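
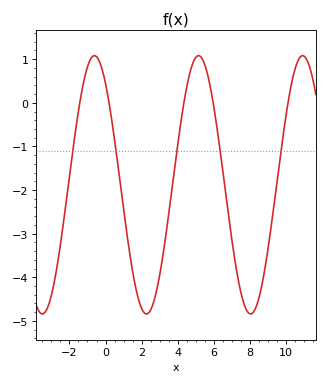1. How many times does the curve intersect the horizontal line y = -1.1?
5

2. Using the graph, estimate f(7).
-3.2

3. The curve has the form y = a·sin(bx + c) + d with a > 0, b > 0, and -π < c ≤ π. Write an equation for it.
y = 2.96sin(1.1x + 2.2) - 1.88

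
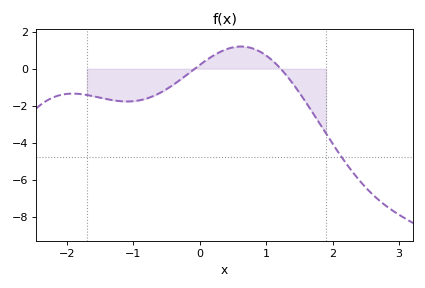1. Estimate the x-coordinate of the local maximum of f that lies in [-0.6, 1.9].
0.62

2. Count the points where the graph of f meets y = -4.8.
1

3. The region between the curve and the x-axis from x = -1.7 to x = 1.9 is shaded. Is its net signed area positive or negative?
negative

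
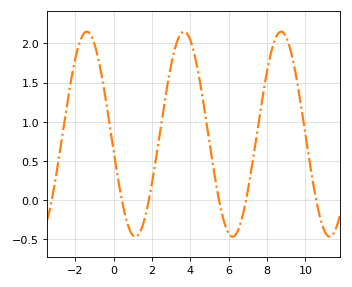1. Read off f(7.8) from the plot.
1.35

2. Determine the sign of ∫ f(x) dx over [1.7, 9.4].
positive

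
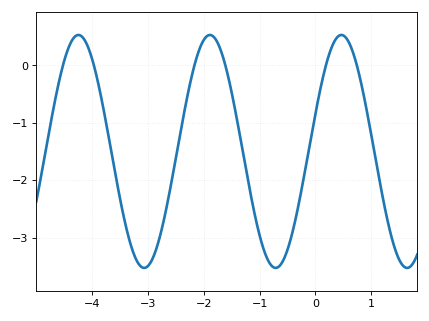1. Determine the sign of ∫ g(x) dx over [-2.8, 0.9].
negative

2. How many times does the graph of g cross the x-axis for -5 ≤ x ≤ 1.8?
6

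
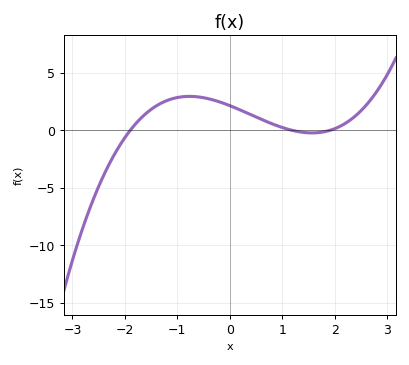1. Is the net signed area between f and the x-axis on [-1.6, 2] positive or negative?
positive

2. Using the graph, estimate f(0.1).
1.98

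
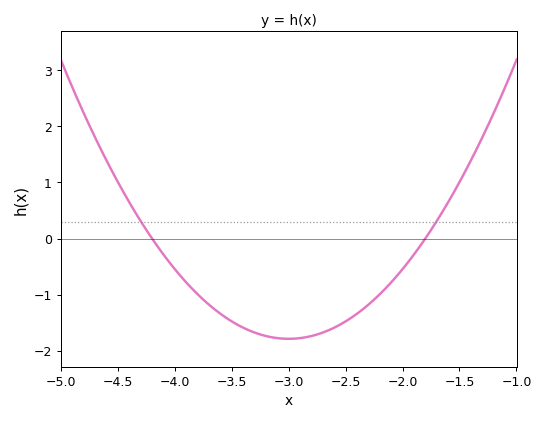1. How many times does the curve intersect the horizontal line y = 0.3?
2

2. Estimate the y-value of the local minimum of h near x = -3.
-1.8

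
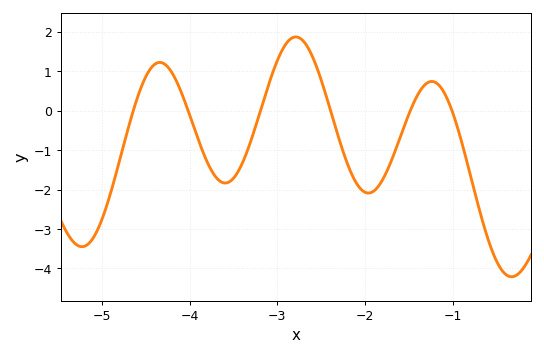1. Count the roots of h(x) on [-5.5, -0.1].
6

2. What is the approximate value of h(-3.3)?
-0.755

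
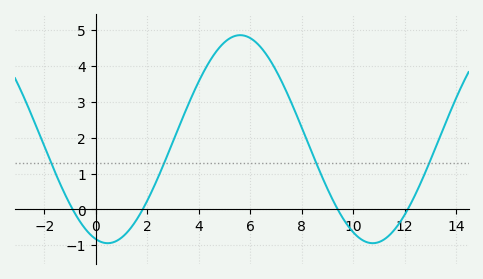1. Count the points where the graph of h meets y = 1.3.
4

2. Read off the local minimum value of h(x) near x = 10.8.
-0.9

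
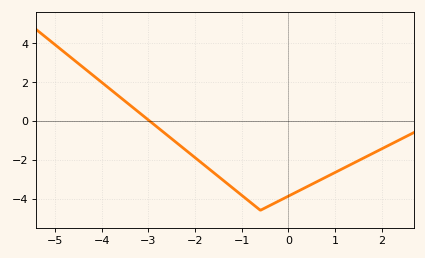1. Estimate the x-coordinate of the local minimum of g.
-0.6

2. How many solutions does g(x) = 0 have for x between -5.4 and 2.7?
1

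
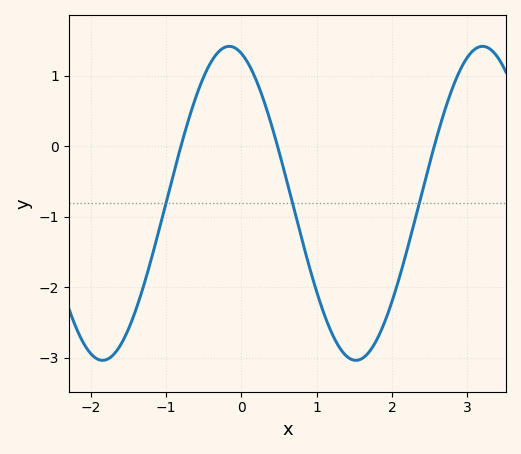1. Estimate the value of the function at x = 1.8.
-2.74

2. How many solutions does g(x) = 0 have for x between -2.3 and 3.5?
3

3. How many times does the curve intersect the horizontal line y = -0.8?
3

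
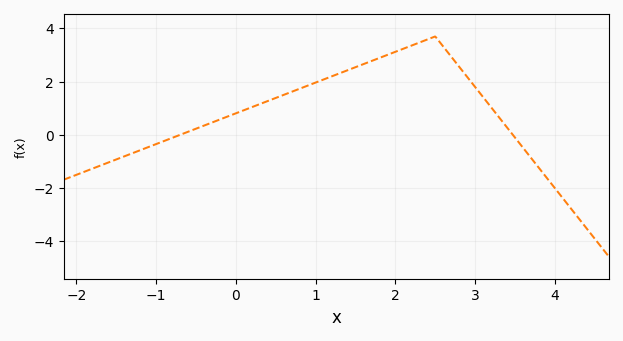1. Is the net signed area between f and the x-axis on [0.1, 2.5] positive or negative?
positive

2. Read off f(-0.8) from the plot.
-0.124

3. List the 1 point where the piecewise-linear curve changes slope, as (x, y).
(2.5, 3.7)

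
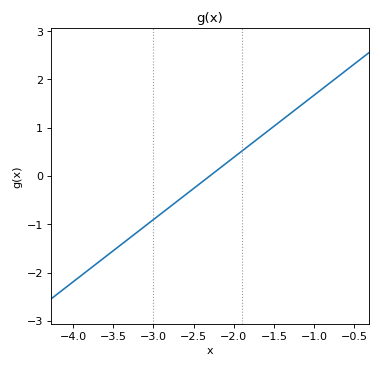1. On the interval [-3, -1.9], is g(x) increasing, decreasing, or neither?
increasing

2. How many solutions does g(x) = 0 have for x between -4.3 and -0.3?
1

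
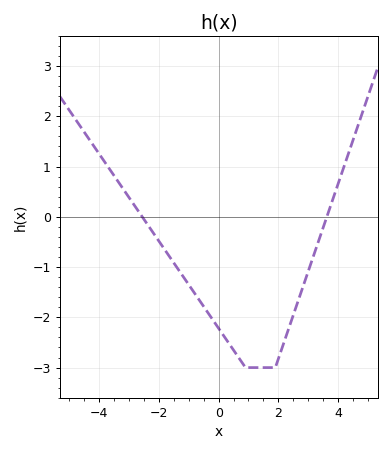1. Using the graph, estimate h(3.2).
-0.7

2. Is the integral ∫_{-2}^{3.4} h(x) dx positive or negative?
negative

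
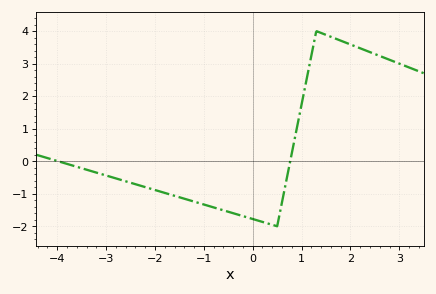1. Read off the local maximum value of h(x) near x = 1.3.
4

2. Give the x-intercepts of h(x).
-3.98, 0.767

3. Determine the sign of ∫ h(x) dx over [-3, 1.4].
negative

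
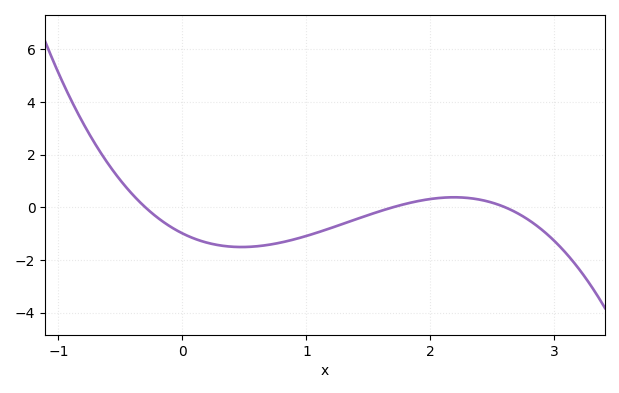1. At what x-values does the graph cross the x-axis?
-0.3, 1.7, 2.6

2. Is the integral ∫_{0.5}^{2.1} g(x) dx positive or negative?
negative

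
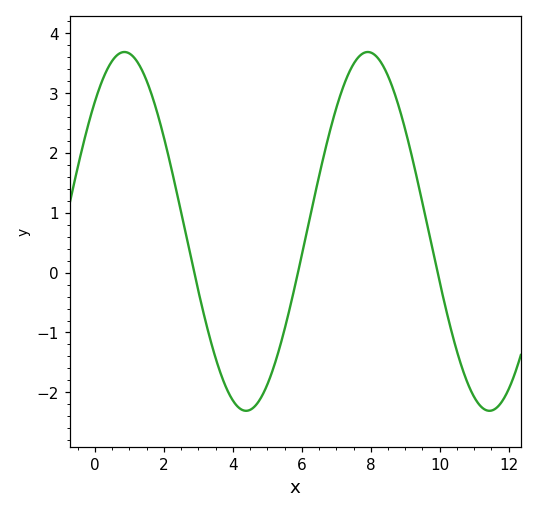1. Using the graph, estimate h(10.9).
-1.97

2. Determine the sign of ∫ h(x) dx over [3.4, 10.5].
positive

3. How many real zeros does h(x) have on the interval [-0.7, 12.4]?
3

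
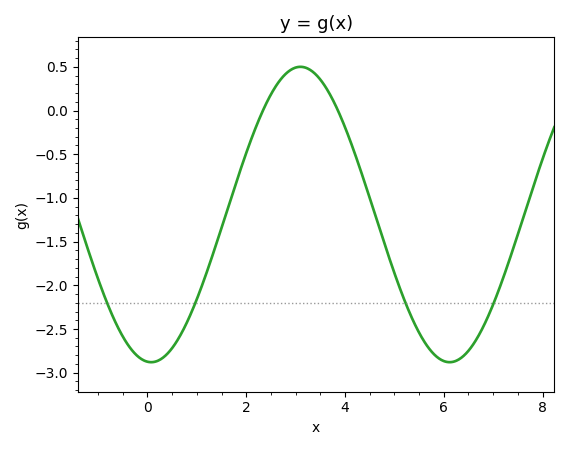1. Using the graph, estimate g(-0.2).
-2.8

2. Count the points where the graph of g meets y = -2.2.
4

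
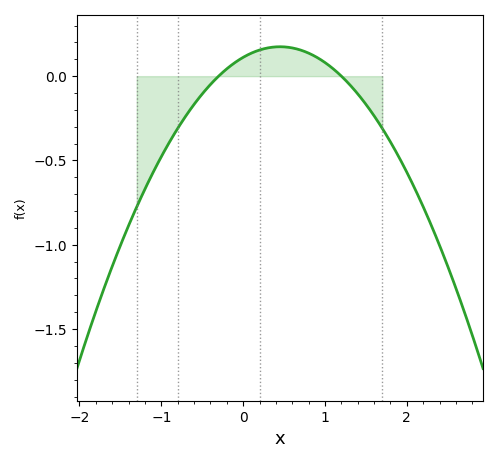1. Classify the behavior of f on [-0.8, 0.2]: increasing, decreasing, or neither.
increasing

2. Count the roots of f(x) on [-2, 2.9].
2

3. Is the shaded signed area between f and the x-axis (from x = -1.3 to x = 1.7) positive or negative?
negative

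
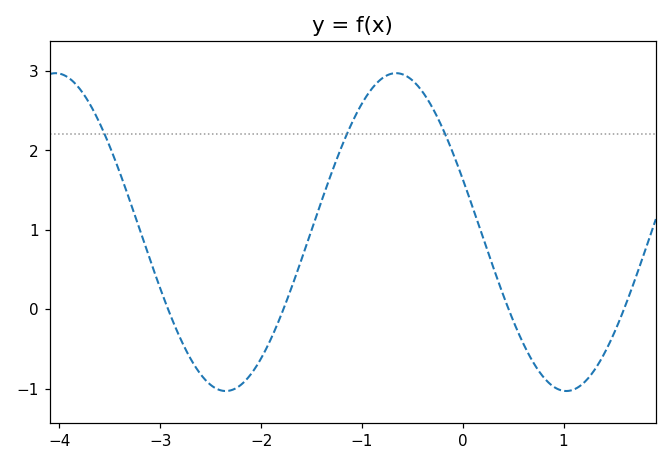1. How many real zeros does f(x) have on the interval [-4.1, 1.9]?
4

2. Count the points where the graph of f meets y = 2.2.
3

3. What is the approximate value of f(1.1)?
-1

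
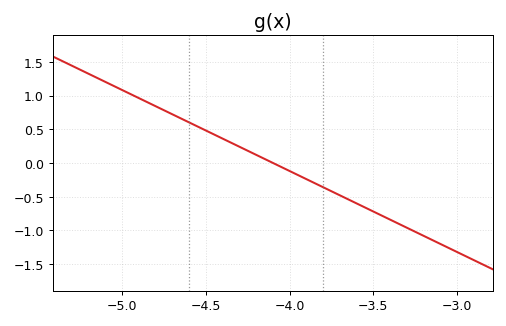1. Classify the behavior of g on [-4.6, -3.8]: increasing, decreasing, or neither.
decreasing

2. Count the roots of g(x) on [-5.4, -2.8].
1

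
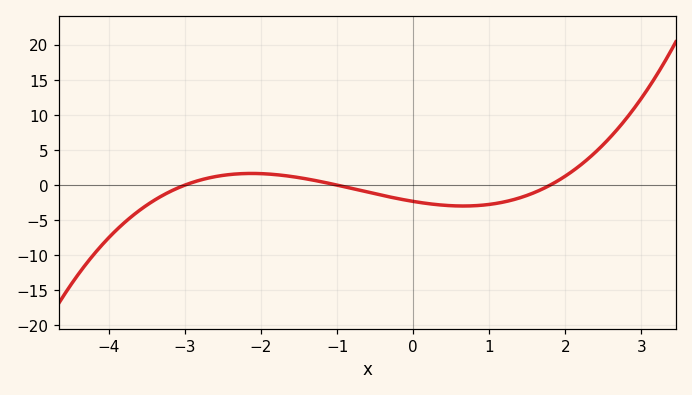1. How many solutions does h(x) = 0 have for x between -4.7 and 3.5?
3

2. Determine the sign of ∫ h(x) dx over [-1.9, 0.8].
negative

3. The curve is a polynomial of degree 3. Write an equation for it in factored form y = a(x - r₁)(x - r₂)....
y = 0.43(x + 3)(x + 1)(x - 1.8)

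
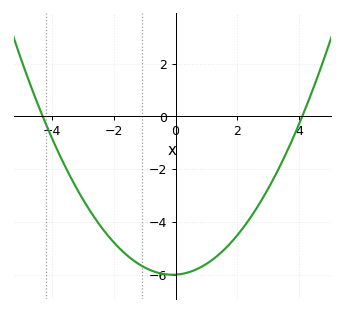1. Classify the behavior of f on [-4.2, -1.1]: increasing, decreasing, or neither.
decreasing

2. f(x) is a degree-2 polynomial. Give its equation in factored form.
y = 0.34(x + 4.3)(x - 4.1)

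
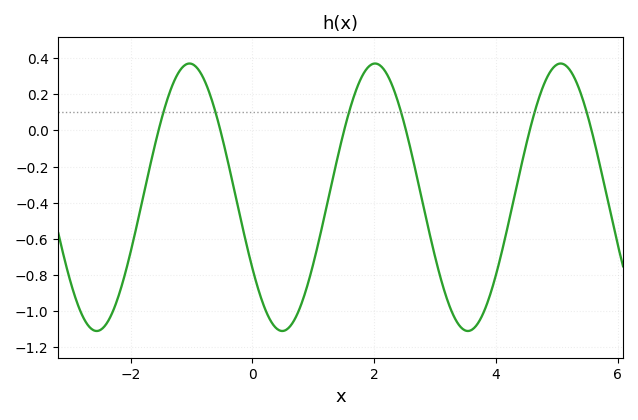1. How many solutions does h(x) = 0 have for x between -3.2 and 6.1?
6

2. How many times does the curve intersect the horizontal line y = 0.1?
6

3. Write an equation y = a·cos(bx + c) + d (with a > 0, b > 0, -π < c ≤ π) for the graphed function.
y = 0.74cos(2.1x + 2.1) - 0.37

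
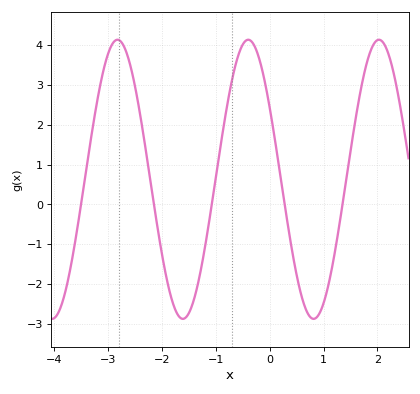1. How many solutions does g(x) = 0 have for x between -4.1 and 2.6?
5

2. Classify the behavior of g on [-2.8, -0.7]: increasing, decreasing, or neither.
neither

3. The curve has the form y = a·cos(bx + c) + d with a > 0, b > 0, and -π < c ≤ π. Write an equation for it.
y = 3.51cos(2.6x + 1) + 0.63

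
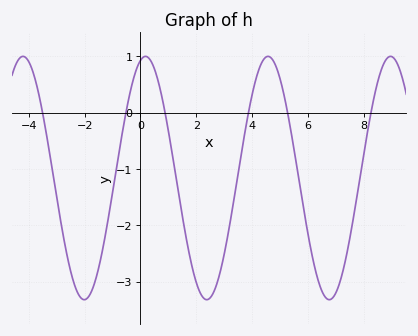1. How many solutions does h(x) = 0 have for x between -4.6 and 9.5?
6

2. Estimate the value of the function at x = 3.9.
0.1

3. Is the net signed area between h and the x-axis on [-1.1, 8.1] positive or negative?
negative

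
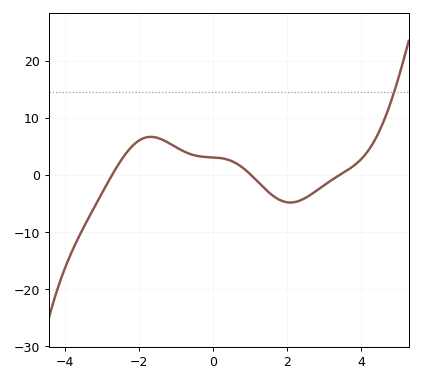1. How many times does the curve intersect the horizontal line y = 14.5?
1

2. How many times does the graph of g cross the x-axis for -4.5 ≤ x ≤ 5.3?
3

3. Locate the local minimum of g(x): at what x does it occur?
2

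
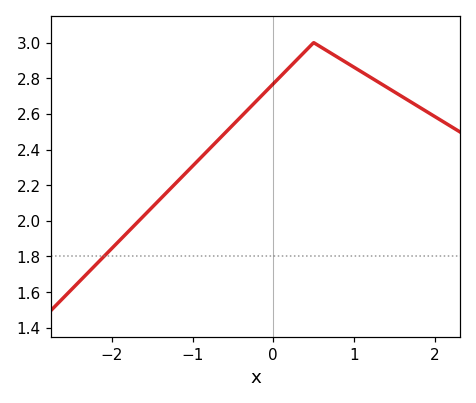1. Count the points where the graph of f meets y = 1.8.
1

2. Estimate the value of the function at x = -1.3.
2.17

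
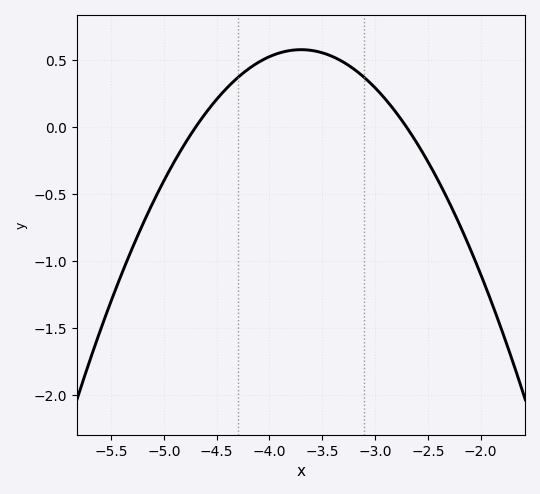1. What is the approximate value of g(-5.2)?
-0.75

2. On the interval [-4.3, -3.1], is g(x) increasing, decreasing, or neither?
neither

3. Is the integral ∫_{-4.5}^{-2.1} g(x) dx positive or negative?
positive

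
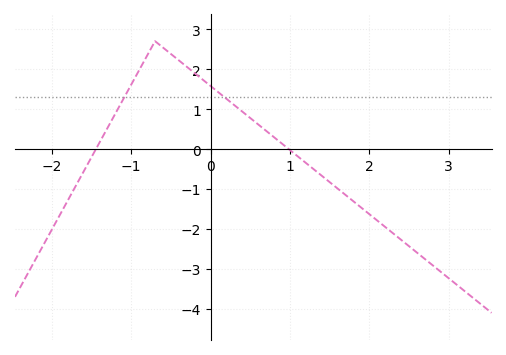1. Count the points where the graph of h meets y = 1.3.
2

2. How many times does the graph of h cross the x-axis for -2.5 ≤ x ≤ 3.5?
2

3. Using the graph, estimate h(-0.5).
2.38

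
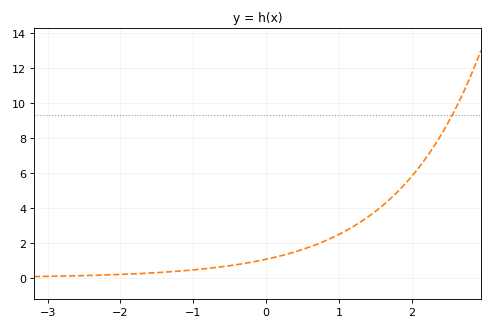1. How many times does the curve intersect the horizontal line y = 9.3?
1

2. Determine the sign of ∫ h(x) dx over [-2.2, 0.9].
positive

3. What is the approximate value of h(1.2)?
2.94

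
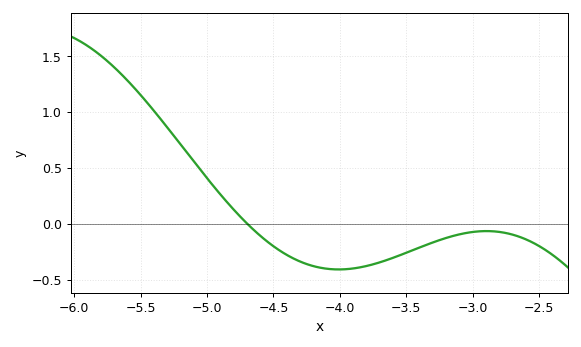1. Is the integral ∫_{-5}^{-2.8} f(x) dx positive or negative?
negative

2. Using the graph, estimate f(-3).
-0.05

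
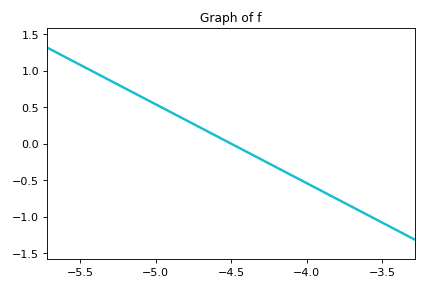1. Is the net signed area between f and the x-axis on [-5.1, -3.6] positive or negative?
negative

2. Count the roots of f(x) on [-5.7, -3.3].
1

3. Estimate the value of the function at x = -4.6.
0.1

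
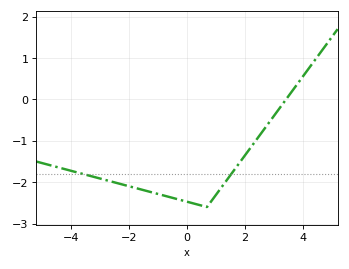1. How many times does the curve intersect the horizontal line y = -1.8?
2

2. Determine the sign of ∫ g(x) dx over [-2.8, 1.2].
negative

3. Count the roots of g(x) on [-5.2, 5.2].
1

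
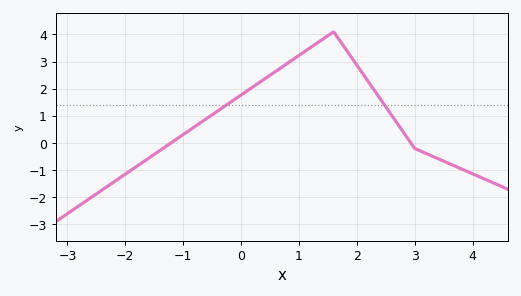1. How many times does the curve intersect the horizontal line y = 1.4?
2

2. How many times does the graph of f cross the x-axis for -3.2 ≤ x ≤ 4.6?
2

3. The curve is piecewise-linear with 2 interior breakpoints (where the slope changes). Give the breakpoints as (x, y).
(1.6, 4.1); (3, -0.2)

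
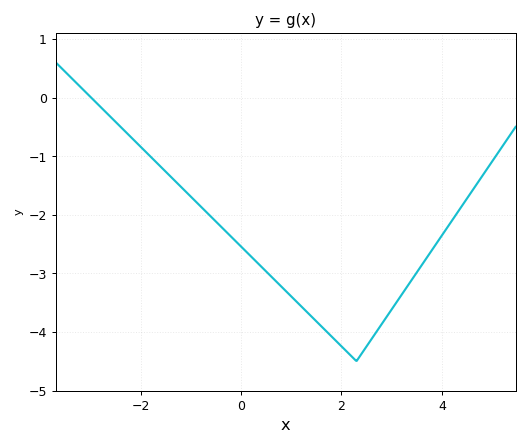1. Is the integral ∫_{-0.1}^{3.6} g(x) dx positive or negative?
negative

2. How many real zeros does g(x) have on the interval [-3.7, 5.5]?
1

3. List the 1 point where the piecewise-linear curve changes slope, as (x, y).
(2.3, -4.5)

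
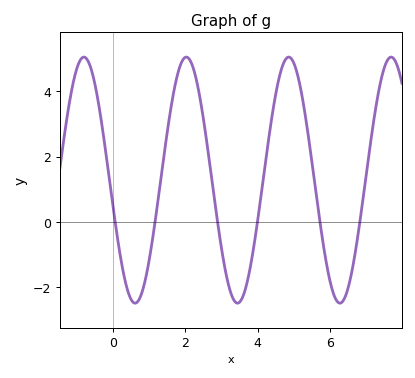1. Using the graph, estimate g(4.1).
0.8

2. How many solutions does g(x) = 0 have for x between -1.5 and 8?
6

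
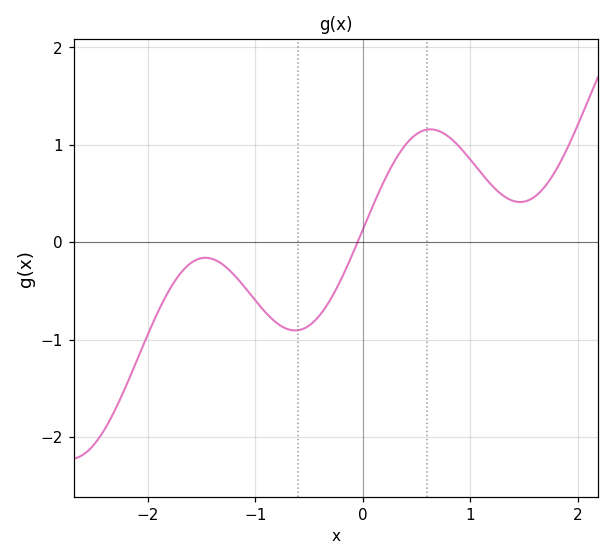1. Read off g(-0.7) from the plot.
-0.893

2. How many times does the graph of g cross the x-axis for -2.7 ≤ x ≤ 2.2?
1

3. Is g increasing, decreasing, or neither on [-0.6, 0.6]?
increasing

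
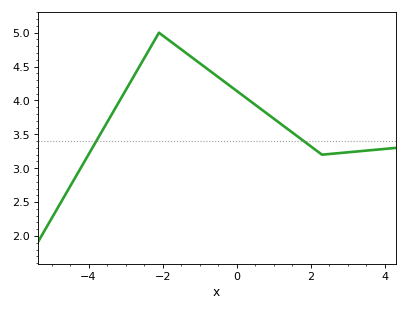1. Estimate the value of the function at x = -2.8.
4.35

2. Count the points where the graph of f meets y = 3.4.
2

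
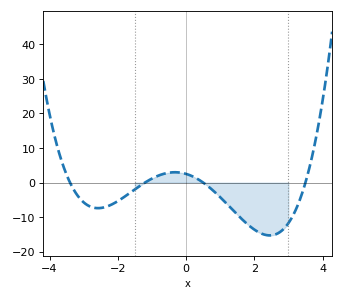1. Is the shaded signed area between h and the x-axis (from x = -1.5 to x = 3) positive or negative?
negative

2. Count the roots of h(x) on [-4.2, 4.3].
4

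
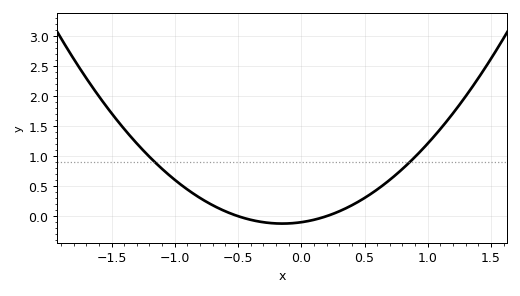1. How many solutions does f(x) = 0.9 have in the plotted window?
2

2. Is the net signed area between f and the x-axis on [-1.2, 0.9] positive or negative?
positive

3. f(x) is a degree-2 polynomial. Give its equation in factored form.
y = 1.01(x + 0.5)(x - 0.2)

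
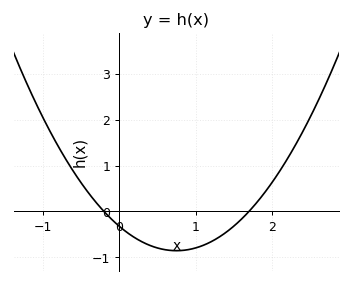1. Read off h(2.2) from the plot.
1.14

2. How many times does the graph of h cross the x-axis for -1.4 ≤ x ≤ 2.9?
2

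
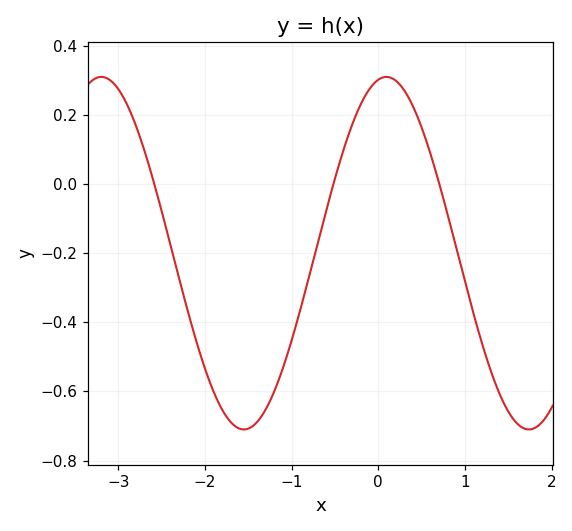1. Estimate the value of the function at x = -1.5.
-0.7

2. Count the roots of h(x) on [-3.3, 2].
3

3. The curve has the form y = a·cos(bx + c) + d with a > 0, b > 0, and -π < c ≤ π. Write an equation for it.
y = 0.51cos(1.9x - 0.18) - 0.2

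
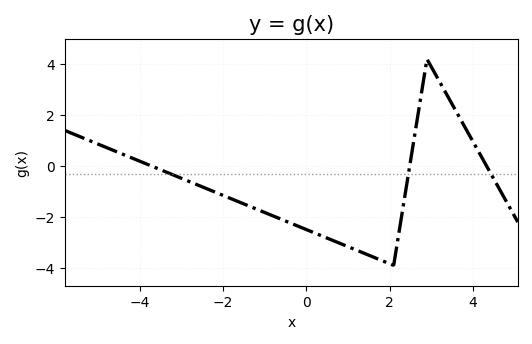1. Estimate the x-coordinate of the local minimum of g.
2.2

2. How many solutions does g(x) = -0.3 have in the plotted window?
3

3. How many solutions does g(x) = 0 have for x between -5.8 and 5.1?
3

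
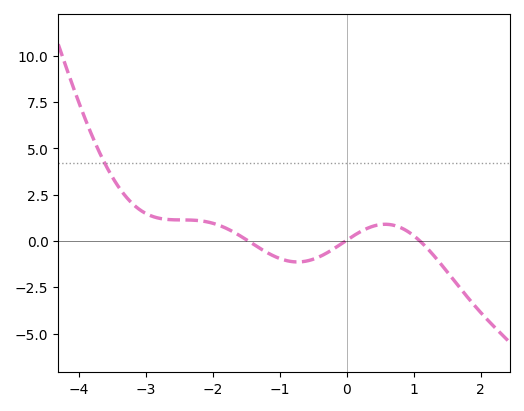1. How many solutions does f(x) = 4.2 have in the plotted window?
1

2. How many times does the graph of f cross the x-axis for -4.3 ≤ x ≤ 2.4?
3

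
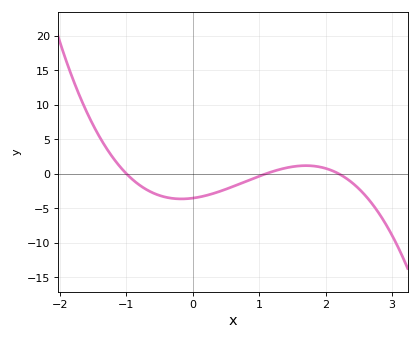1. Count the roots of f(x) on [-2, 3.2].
3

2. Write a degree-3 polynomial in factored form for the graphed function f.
y = -1.46(x + 1)(x - 1.1)(x - 2.2)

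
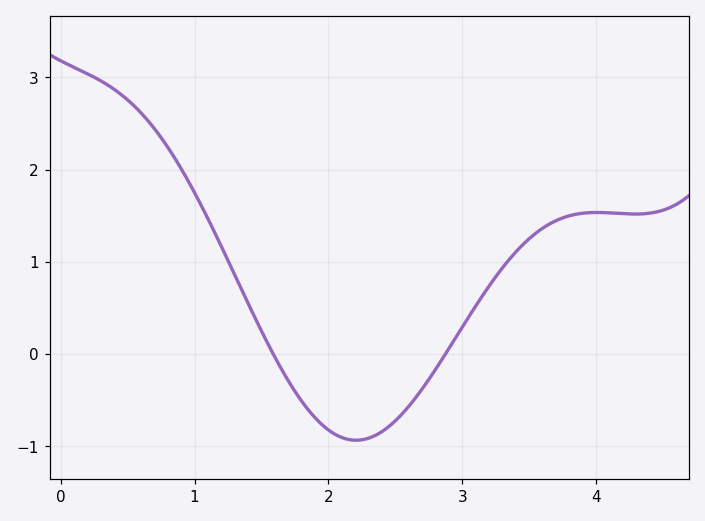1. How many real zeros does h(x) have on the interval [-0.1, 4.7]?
2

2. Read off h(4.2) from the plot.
1.5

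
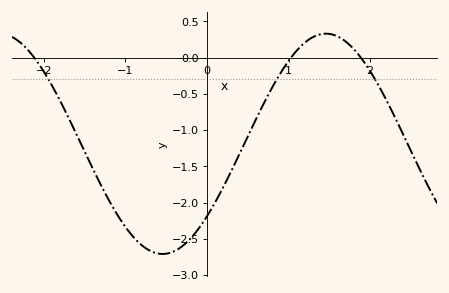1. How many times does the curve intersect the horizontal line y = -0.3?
3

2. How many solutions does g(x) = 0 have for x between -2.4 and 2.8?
3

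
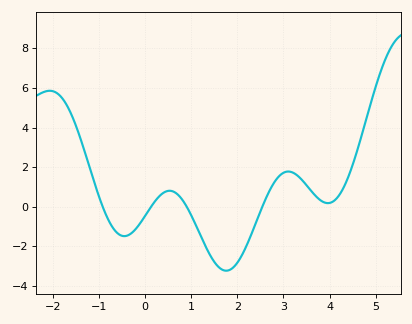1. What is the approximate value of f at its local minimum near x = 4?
0.184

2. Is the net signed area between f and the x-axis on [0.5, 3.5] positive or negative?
negative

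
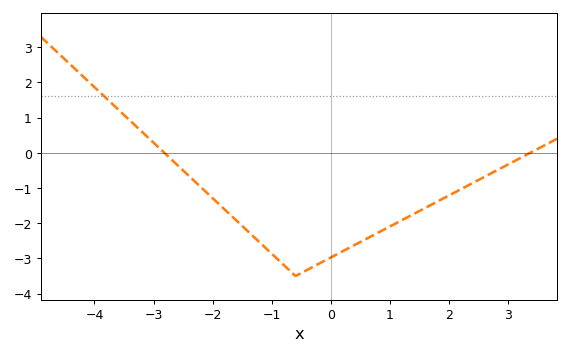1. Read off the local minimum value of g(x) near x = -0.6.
-3.5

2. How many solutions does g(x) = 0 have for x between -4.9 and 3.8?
2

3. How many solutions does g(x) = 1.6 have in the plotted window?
1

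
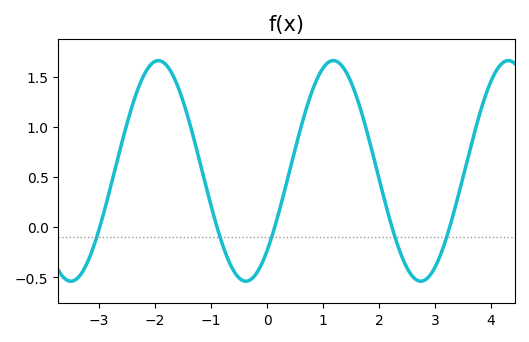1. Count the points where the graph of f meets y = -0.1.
5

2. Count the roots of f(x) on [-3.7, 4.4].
5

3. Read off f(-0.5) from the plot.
-0.507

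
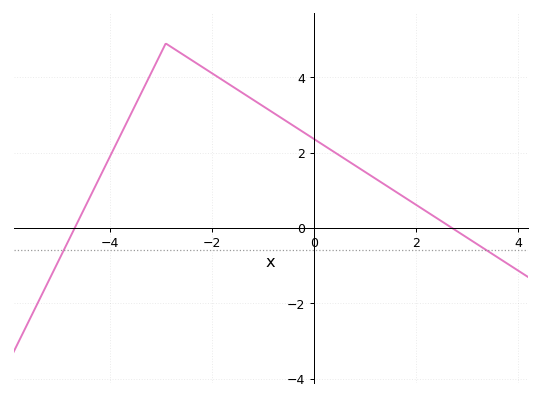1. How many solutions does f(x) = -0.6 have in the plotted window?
2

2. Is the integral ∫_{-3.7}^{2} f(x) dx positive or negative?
positive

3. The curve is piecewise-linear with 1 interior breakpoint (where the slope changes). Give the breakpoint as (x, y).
(-2.9, 4.9)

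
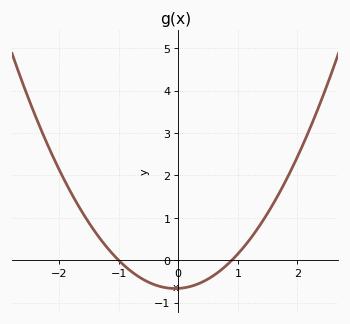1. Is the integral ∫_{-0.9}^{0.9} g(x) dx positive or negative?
negative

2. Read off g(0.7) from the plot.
-0.3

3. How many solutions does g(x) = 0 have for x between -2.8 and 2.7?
2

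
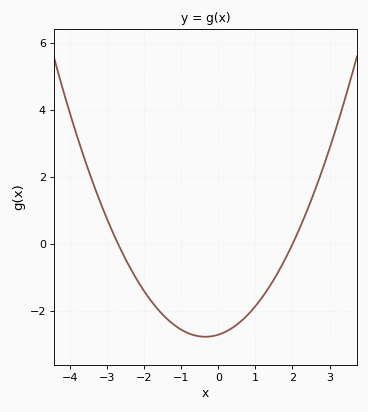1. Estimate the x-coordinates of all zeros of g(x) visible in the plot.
-2.7, 2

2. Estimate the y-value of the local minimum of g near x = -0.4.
-2.76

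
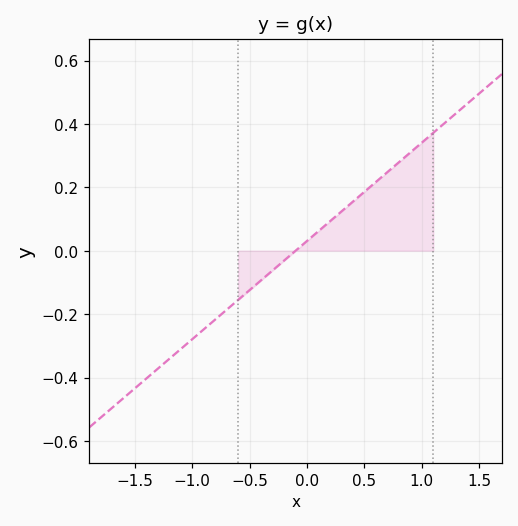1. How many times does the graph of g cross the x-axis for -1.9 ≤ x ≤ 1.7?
1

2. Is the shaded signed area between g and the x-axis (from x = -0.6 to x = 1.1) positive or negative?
positive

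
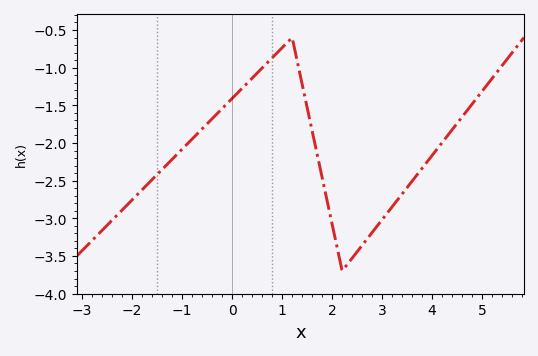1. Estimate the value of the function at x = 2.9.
-3.1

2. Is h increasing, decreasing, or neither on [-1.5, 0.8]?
increasing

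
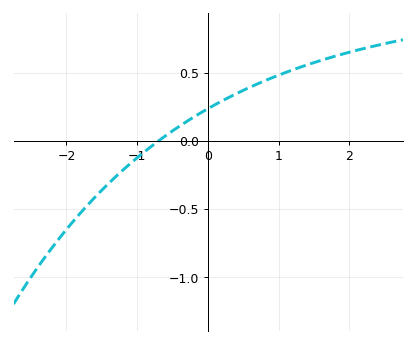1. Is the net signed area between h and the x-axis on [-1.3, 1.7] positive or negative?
positive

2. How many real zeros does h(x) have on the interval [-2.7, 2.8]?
1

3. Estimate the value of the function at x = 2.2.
0.682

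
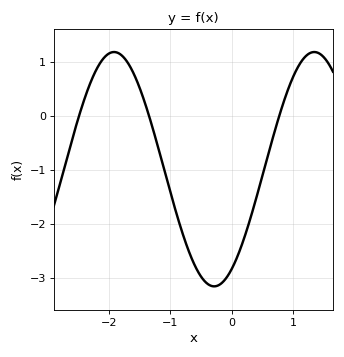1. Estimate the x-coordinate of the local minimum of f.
-0.3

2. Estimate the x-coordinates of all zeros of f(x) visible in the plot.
-2.5, -1.3, 0.8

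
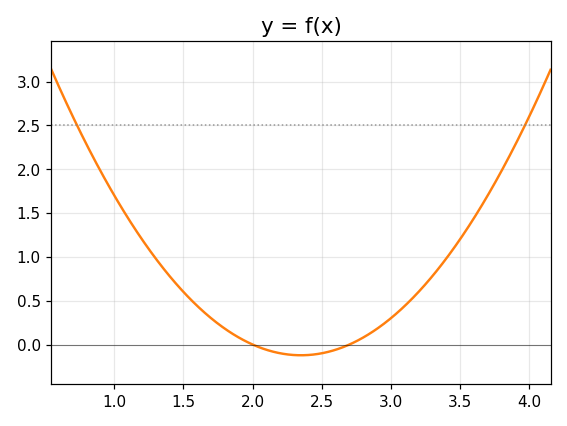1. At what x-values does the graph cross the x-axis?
2, 2.7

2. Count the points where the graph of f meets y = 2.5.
2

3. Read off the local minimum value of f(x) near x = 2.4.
-0.123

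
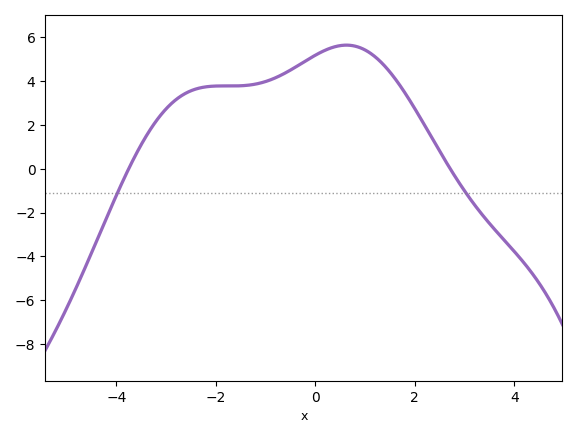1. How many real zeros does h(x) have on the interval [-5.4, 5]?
2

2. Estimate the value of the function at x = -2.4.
3.64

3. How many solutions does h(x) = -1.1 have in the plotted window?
2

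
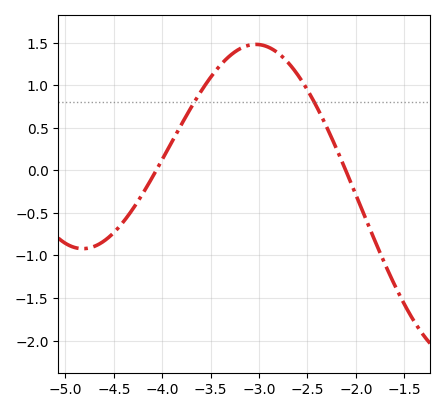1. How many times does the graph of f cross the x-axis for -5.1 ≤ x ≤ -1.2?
2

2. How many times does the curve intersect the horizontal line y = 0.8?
2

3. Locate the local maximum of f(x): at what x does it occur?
-3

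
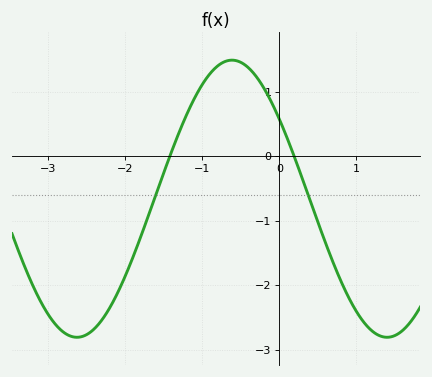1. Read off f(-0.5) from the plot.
1.45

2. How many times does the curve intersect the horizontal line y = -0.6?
2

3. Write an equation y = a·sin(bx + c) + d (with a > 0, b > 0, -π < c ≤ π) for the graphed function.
y = 2.15sin(1.56x + 2.53) - 0.66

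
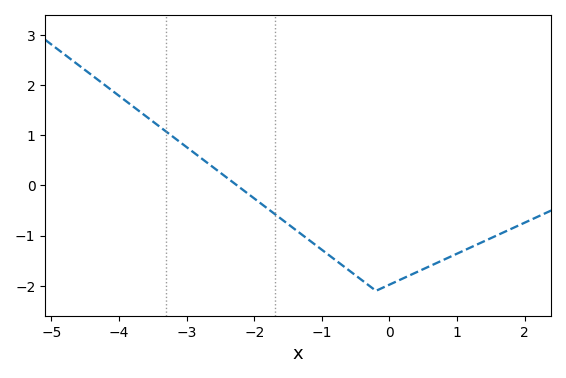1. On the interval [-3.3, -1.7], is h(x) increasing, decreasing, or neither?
decreasing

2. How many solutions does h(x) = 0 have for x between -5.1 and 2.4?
1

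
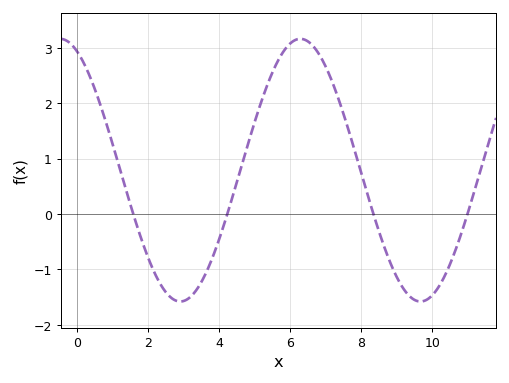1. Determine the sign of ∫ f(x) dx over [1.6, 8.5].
positive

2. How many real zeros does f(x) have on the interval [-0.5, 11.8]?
4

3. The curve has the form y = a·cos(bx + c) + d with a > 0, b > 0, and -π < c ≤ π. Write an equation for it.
y = 2.37cos(0.93x + 0.43) + 0.79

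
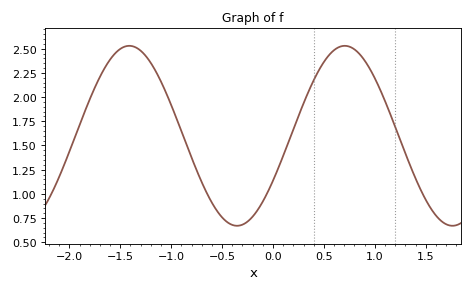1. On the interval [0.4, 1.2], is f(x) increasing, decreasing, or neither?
neither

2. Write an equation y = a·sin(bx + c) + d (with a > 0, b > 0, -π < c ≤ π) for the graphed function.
y = 0.93sin(3x - 0.52) + 1.6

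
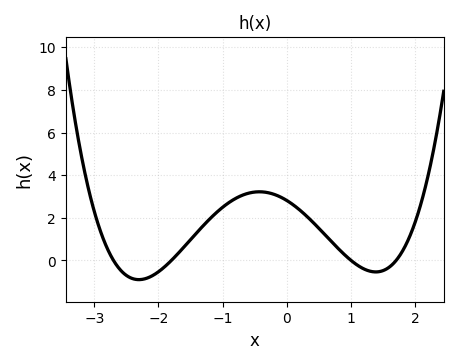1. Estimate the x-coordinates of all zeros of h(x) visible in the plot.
-2.7, -1.8, 1, 1.7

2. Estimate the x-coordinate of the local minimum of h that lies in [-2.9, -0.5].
-2.3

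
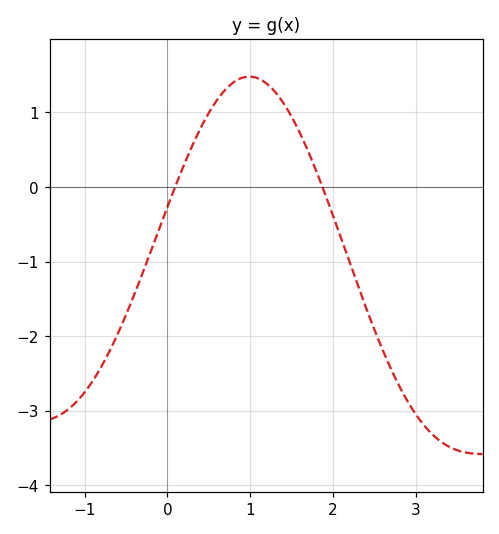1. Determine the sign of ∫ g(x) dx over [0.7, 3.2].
negative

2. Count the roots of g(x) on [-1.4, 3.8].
2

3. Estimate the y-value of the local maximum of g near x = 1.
1.48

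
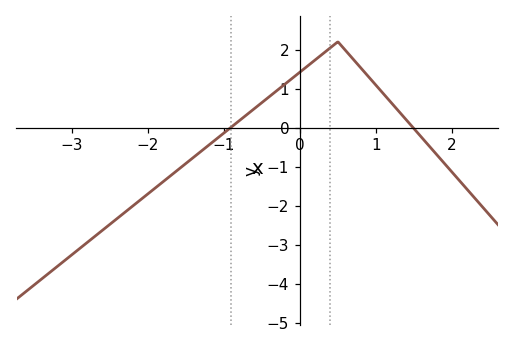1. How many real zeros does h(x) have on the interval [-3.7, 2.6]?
2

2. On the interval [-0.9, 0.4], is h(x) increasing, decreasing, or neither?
increasing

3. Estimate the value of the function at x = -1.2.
-0.455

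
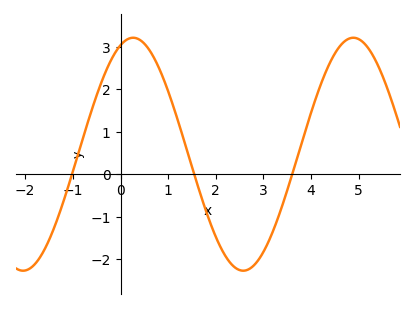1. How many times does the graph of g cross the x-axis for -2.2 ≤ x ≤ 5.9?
3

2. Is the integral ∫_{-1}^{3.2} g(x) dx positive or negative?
positive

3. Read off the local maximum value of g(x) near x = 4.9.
3.2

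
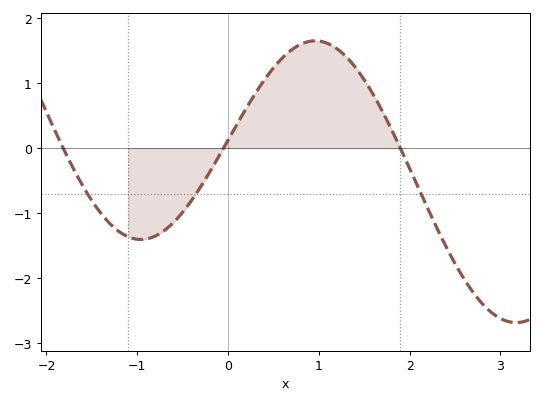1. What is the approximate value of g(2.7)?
-2.2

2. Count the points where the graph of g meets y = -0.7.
3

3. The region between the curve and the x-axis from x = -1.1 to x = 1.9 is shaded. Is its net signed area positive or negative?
positive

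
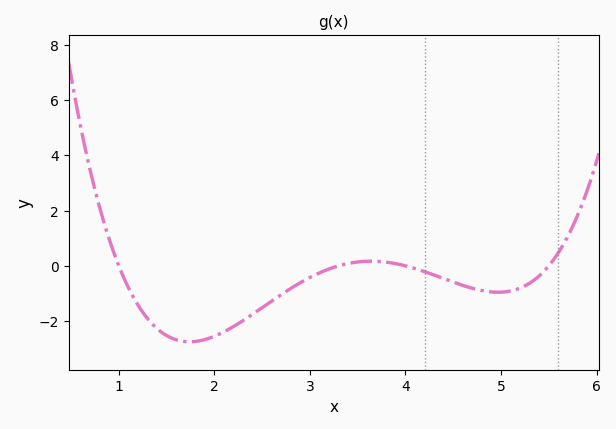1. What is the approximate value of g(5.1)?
-0.909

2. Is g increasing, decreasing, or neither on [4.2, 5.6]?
neither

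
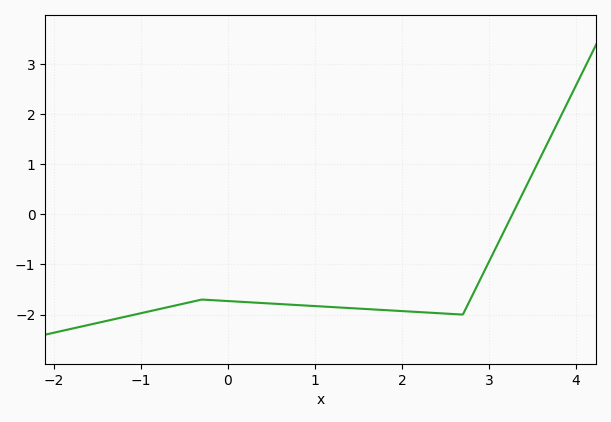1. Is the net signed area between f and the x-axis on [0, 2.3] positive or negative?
negative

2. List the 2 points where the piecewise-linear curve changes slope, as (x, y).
(-0.3, -1.7); (2.7, -2)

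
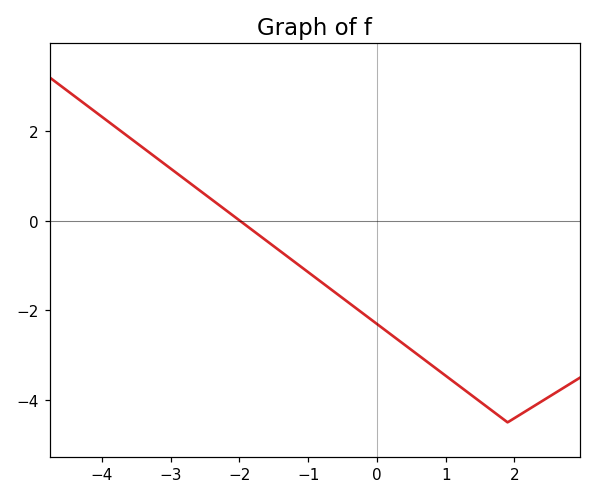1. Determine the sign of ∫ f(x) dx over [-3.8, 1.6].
negative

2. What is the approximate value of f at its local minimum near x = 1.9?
-4.4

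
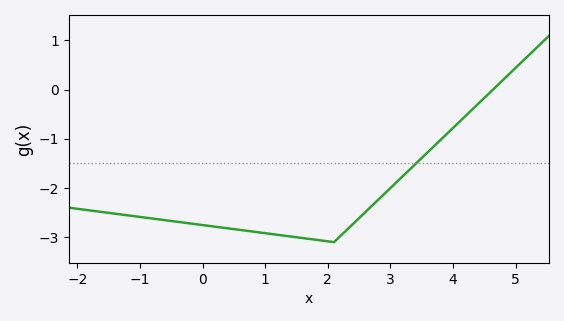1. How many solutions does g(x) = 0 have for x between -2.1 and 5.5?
1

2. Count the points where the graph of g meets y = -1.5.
1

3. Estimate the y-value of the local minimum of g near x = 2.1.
-3.1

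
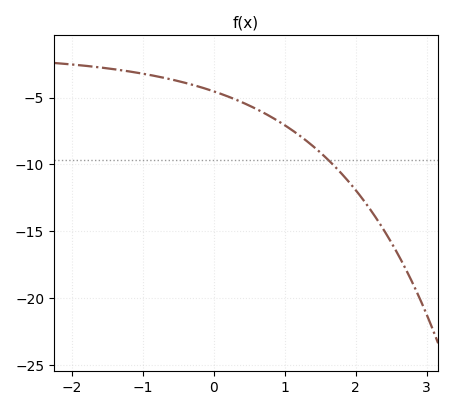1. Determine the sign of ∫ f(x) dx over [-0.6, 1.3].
negative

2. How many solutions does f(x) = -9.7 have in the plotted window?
1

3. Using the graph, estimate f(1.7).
-10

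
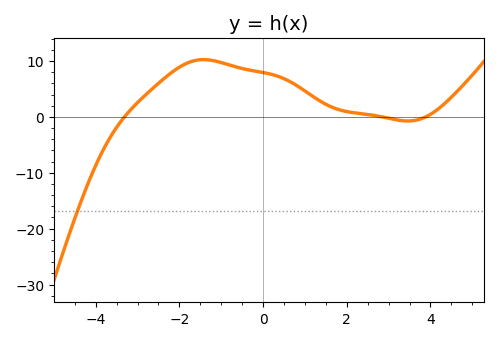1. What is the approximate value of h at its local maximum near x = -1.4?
10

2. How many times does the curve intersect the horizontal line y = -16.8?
1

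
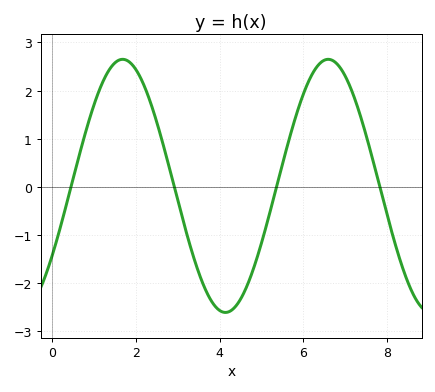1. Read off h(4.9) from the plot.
-1.4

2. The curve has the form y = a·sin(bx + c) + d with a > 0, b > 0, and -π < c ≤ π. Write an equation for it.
y = 2.63sin(1.3x - 0.58) + 0.02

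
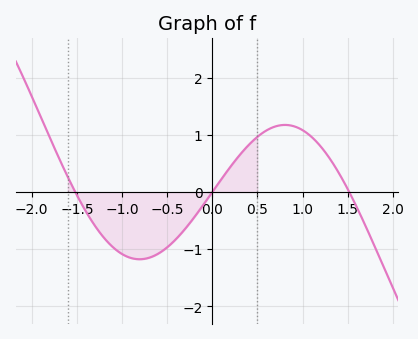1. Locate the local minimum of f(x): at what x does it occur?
-0.8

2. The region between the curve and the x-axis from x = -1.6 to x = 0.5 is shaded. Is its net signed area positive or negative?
negative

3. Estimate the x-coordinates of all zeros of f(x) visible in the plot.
-1.5, 0, 1.5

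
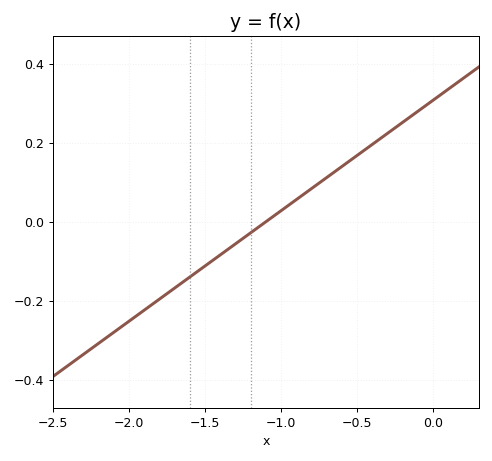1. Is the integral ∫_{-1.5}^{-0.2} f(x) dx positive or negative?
positive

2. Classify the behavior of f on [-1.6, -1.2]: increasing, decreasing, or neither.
increasing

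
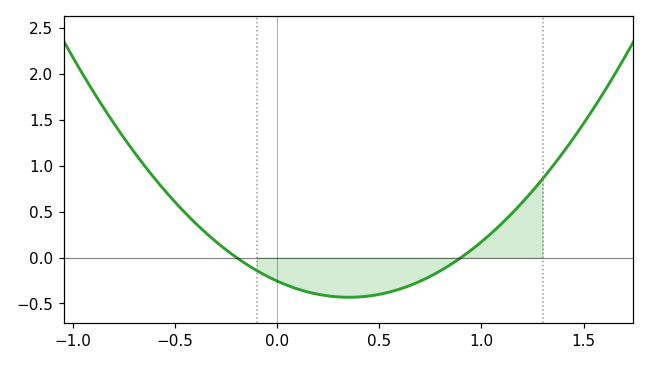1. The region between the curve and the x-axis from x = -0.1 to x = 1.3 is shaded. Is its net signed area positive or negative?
negative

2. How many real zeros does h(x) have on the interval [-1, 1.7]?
2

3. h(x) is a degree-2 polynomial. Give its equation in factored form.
y = 1.43(x + 0.2)(x - 0.9)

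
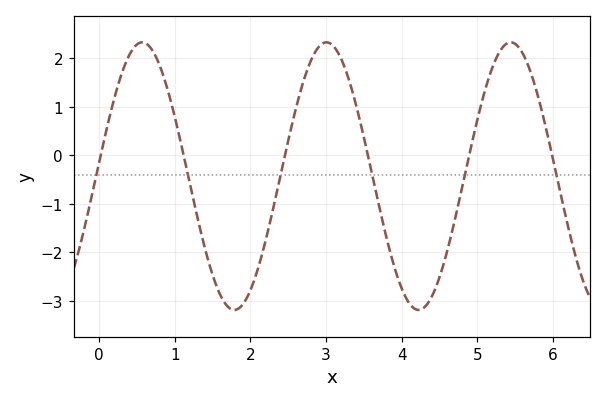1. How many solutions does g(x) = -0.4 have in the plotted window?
6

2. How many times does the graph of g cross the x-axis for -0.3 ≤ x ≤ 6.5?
6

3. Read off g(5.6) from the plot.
2.1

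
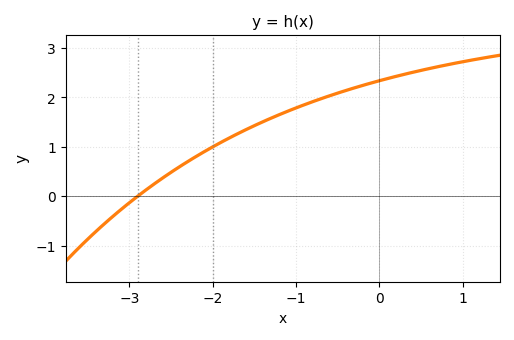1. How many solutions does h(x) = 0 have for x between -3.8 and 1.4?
1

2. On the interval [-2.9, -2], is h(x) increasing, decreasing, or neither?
increasing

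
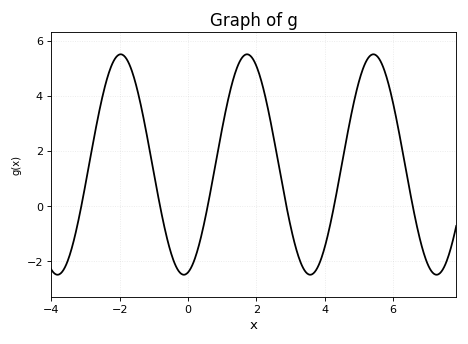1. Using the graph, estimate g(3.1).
-1.2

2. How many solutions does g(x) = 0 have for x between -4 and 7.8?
6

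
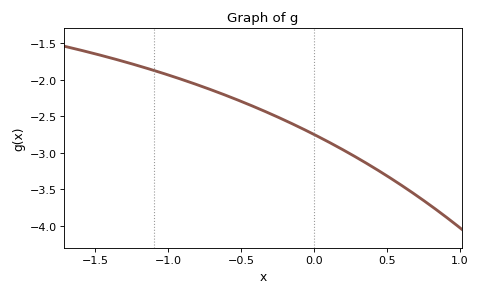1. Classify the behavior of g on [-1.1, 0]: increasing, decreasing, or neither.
decreasing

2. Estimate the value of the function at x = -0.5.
-2.3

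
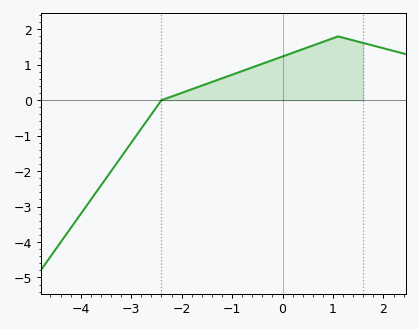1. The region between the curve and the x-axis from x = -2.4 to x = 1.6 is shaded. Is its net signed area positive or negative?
positive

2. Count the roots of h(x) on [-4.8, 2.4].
1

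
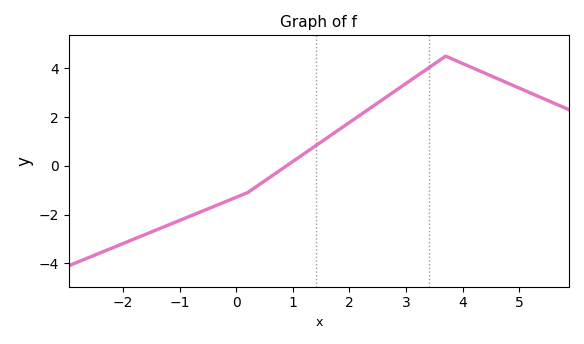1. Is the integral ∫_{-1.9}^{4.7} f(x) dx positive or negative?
positive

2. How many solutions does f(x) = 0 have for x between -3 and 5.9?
1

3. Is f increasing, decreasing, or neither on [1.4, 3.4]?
increasing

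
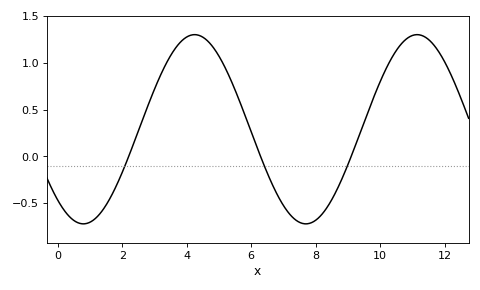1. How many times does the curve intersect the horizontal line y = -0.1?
3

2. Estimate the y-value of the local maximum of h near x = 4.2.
1.3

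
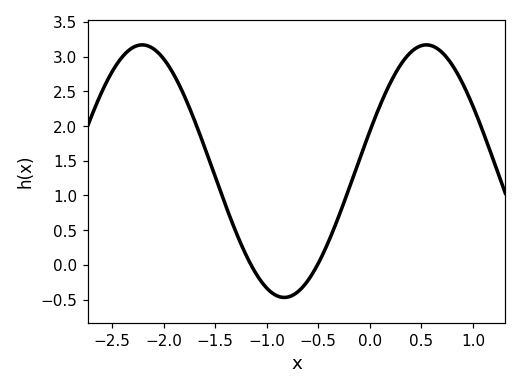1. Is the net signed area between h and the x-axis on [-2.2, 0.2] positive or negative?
positive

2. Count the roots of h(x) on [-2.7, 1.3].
2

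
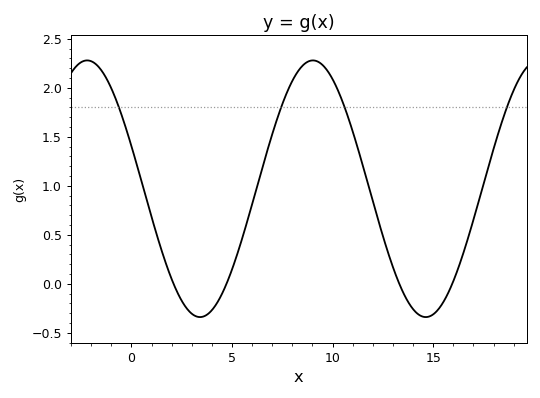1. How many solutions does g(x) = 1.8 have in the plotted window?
4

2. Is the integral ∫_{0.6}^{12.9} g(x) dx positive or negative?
positive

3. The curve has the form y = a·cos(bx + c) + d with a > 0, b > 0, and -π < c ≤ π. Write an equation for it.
y = 1.31cos(0.56x + 1.23) + 0.97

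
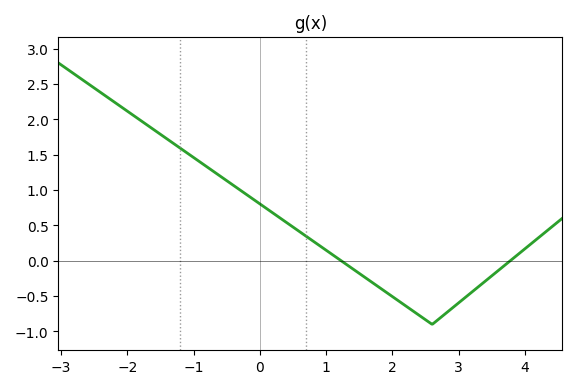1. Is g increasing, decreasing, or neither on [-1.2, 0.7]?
decreasing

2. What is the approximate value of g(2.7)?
-0.823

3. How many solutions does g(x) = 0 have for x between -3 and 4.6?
2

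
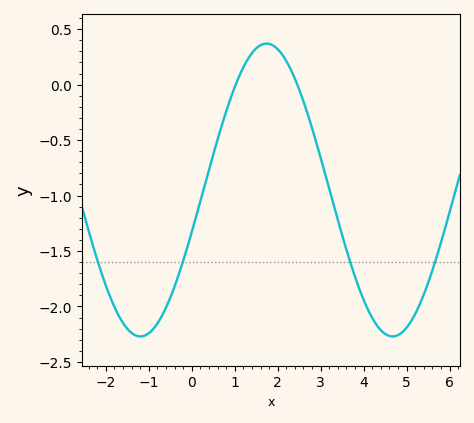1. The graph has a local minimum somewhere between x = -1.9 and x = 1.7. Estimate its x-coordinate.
-1.2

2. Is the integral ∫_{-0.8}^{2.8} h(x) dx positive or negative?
negative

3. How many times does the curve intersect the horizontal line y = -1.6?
4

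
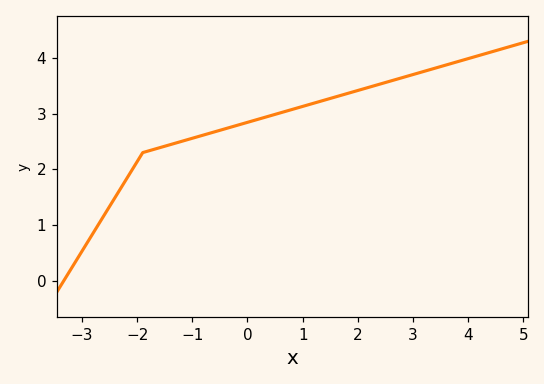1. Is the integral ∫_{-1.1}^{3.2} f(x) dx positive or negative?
positive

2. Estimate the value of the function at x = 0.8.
3.07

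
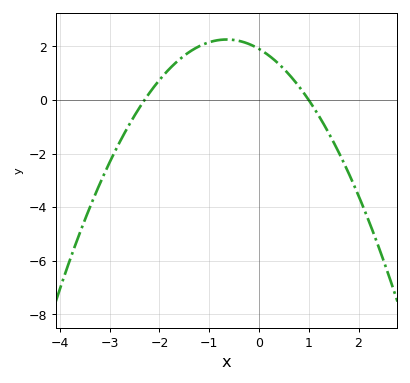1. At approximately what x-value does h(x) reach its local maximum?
-0.6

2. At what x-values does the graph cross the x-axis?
-2.3, 1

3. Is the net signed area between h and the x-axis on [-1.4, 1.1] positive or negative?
positive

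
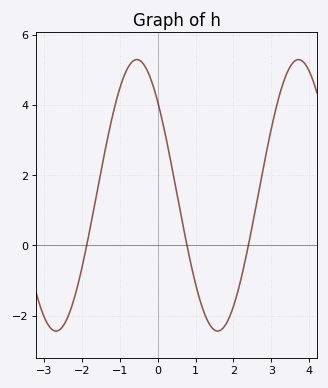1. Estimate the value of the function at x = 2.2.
-1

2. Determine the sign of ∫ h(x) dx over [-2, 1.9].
positive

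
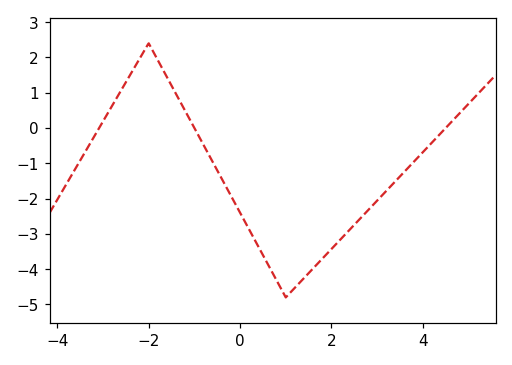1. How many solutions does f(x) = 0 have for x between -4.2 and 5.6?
3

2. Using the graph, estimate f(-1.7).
1.7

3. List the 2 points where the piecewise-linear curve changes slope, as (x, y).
(-2, 2.4); (1, -4.8)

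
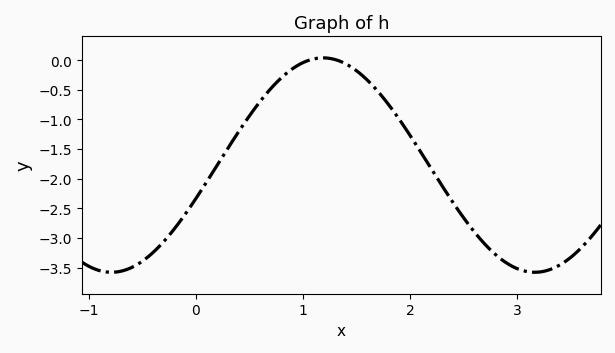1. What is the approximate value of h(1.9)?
-0.998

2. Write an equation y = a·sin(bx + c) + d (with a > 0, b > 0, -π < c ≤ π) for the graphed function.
y = 1.81sin(1.59x - 0.32) - 1.77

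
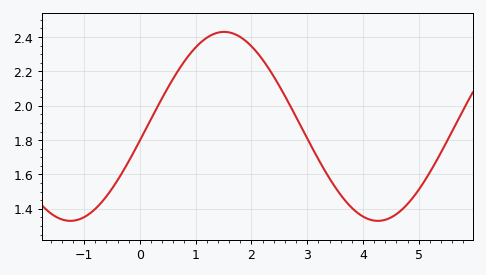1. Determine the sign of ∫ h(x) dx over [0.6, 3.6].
positive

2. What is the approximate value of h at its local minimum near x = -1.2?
1.33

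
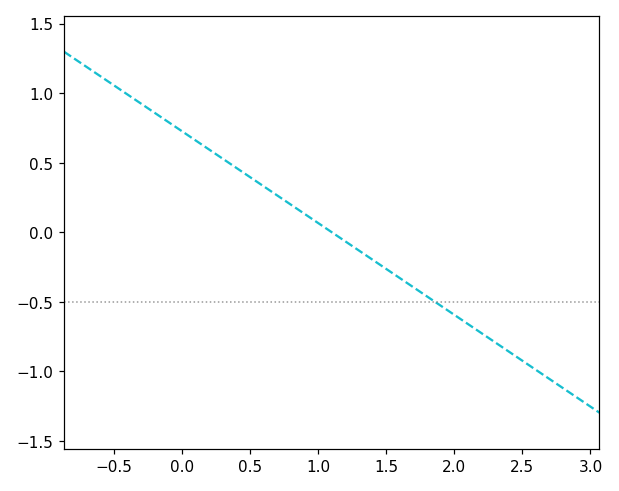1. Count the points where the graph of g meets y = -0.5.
1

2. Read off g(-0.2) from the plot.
0.858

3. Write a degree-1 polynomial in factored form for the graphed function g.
y = -0.66(x - 1.1)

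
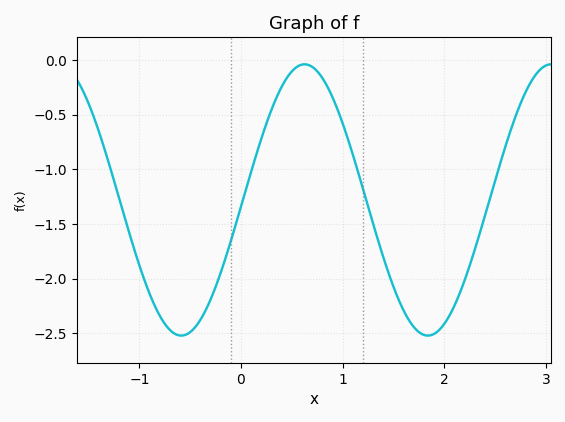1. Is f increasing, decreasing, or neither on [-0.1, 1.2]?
neither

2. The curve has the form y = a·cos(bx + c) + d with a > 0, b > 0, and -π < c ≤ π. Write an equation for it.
y = 1.24cos(2.6x - 1.6) - 1.28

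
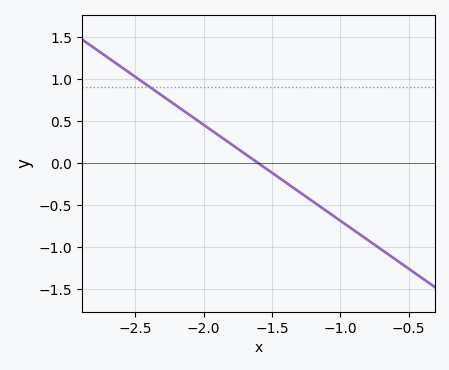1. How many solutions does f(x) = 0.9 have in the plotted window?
1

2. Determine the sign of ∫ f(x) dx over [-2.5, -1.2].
positive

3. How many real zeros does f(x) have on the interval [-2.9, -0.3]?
1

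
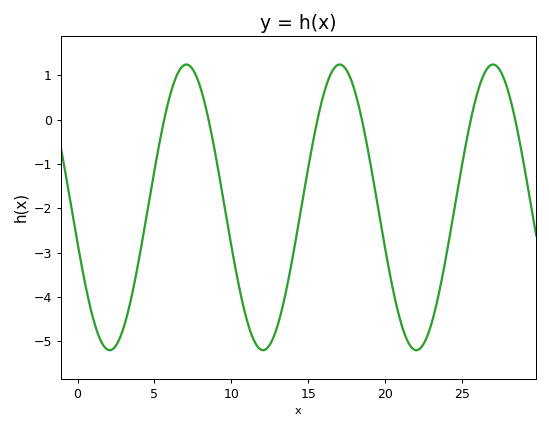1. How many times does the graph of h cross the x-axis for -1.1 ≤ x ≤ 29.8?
6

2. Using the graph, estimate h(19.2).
-1.3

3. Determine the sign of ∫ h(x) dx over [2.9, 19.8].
negative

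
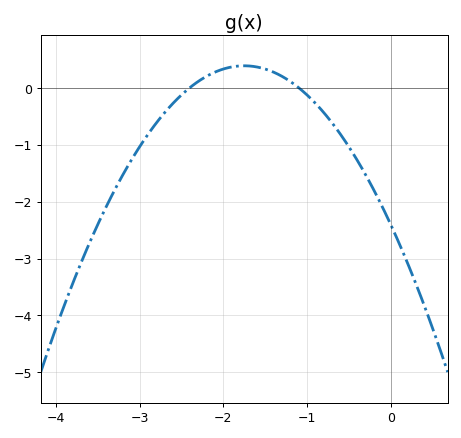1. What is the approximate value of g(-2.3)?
0.1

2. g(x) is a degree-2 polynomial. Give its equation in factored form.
y = -0.91(x + 2.4)(x + 1.1)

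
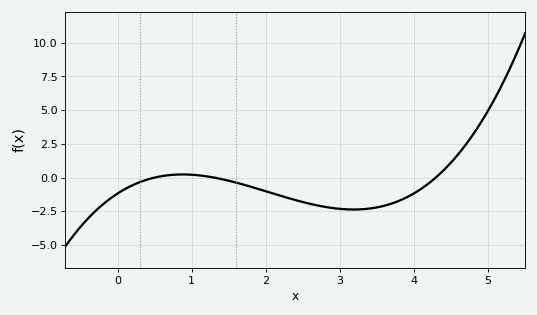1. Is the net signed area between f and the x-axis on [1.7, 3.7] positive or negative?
negative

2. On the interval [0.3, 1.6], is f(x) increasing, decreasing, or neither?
neither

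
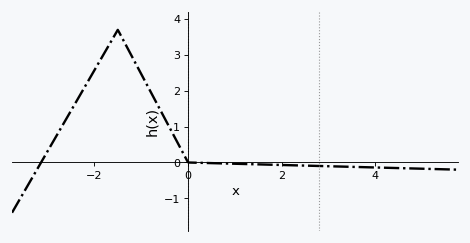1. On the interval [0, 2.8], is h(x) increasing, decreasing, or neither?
decreasing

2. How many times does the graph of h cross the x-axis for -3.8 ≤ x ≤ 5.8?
2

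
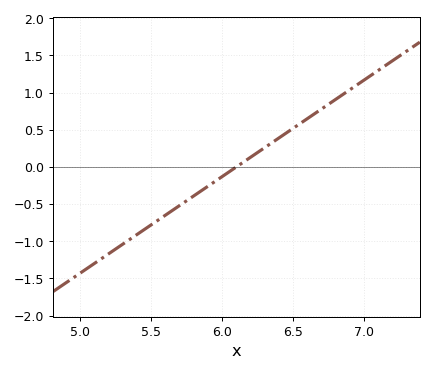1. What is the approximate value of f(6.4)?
0.39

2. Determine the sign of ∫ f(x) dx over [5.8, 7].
positive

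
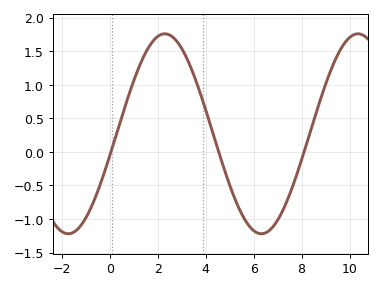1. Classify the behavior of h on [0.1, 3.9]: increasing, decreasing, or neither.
neither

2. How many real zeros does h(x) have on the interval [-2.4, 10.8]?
3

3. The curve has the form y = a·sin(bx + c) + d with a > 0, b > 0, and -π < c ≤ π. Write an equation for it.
y = 1.49sin(0.78x - 0.22) + 0.27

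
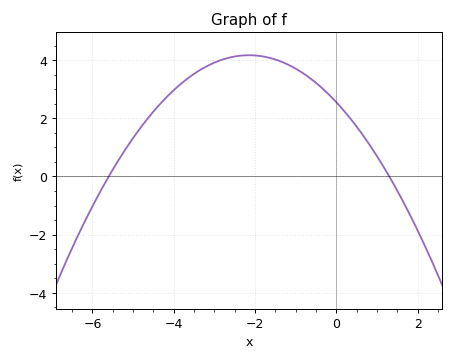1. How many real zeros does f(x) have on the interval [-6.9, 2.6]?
2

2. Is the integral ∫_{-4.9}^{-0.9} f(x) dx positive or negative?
positive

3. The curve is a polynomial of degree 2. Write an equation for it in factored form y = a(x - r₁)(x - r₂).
y = -0.35(x + 5.6)(x - 1.3)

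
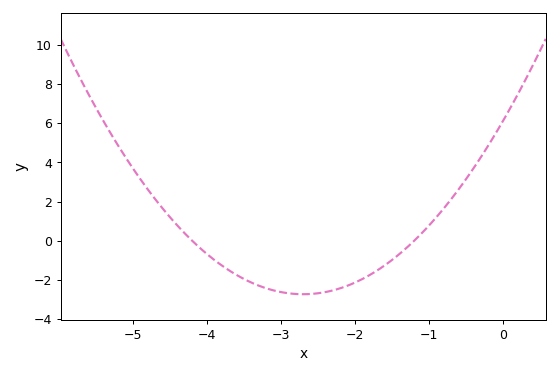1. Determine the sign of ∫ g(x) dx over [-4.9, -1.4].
negative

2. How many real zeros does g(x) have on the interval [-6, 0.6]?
2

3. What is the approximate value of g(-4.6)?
1.65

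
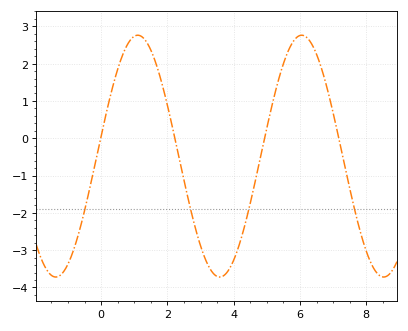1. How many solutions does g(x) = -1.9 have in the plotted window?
4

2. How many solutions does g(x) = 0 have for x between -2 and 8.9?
4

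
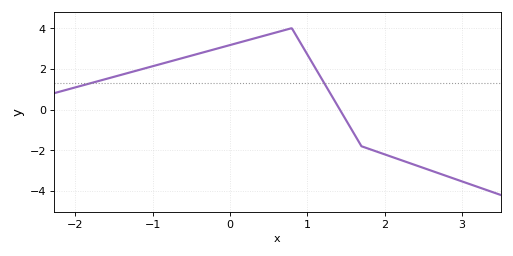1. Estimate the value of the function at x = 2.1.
-2.4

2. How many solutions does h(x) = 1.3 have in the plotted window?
2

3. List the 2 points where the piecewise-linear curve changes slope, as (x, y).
(0.8, 4); (1.7, -1.8)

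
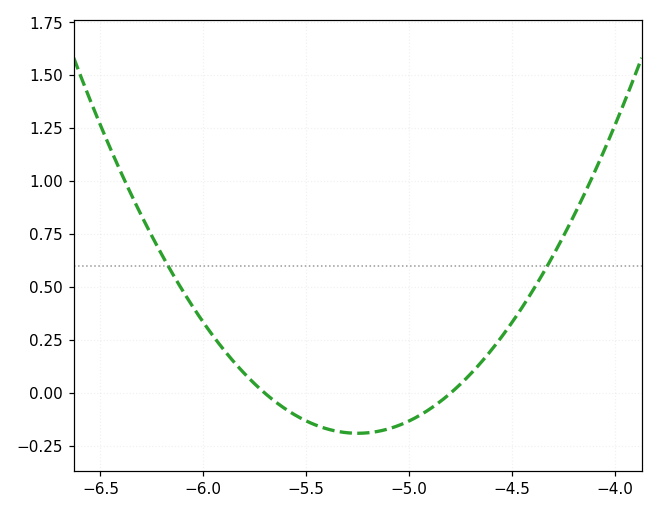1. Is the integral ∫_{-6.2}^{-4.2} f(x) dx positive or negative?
positive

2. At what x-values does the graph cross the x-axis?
-5.7, -4.8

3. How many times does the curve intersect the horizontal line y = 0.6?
2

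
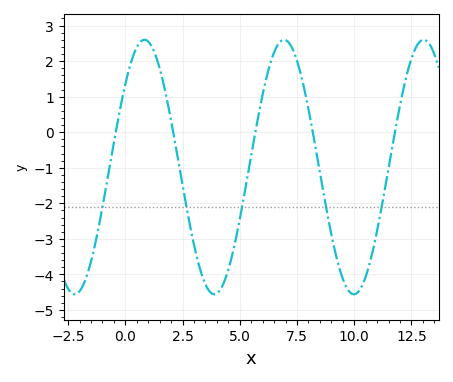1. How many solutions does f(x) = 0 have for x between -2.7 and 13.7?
5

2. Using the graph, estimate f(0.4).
2.25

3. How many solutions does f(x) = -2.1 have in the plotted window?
5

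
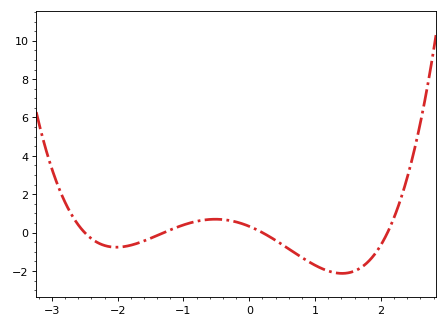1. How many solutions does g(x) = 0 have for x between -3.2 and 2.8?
4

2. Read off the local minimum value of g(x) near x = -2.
-0.8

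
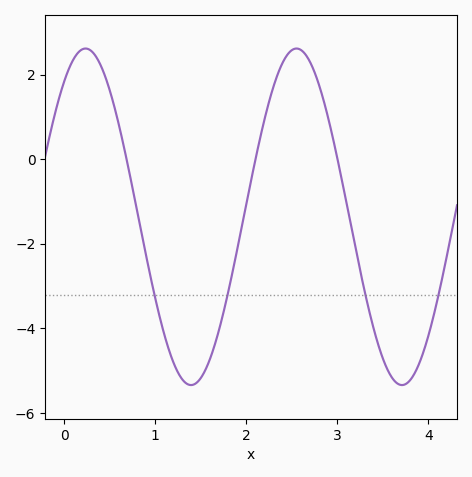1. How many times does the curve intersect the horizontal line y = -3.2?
4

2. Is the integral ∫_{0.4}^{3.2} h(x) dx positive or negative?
negative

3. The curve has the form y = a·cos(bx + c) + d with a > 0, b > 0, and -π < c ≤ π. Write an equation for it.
y = 3.98cos(2.7x - 0.63) - 1.36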